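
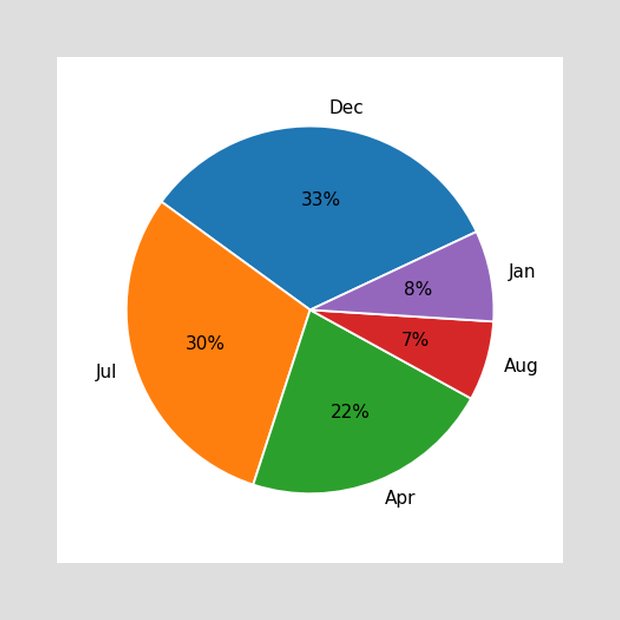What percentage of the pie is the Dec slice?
The Dec slice takes up 33% of the pie.

33%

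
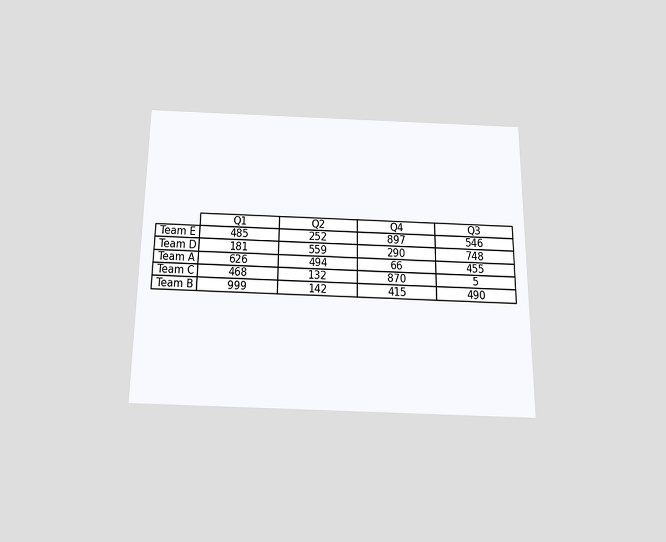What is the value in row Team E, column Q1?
The chart is viewed slightly from below. The (Team E, Q1) cell reads 485.

485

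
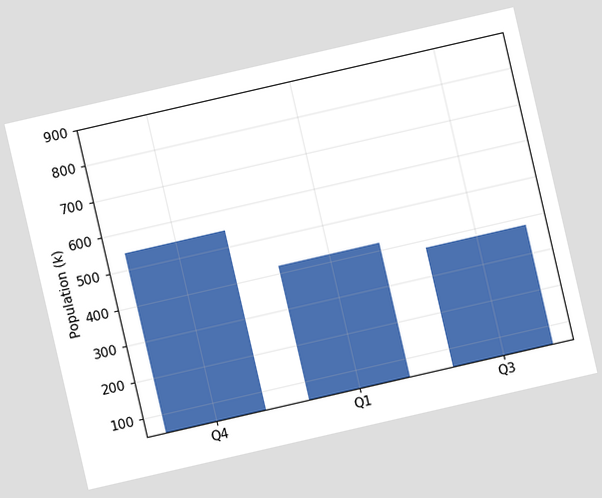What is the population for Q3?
378k

The chart is tilted about 13° counter-clockwise. Reading along the chart's y-axis, the Q3 bar reaches 378k.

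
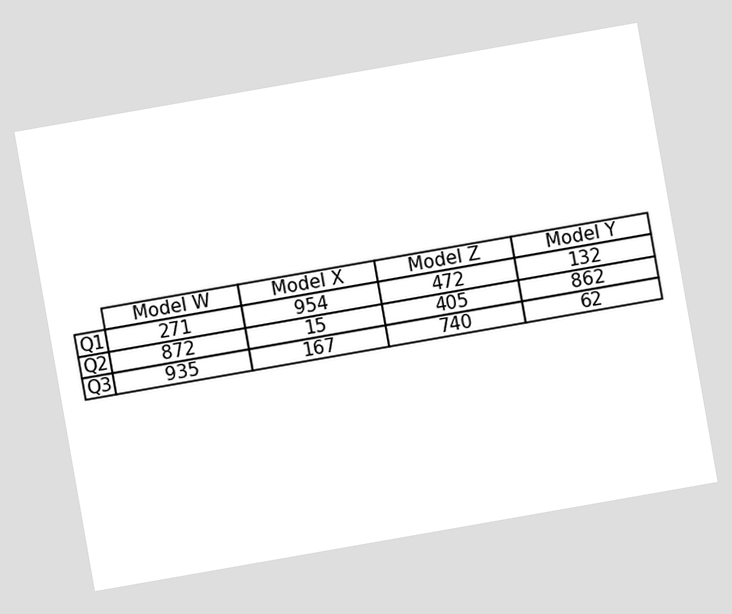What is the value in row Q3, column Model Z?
740

The chart is tilted about 10° counter-clockwise. The (Q3, Model Z) cell reads 740.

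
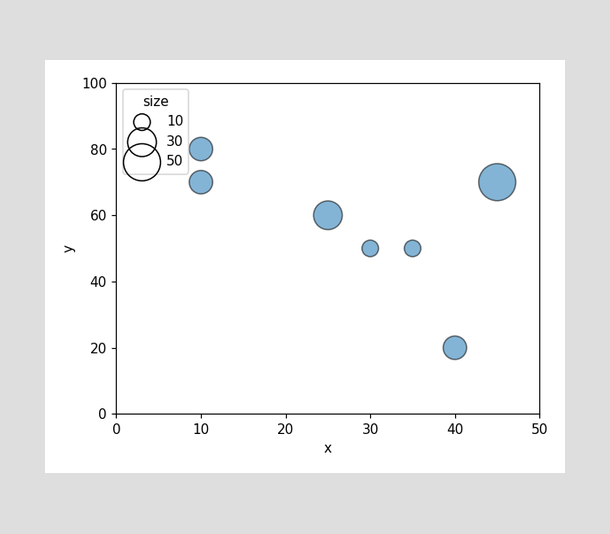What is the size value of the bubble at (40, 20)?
20

Matching the bubble at (40, 20) against the size legend gives 20.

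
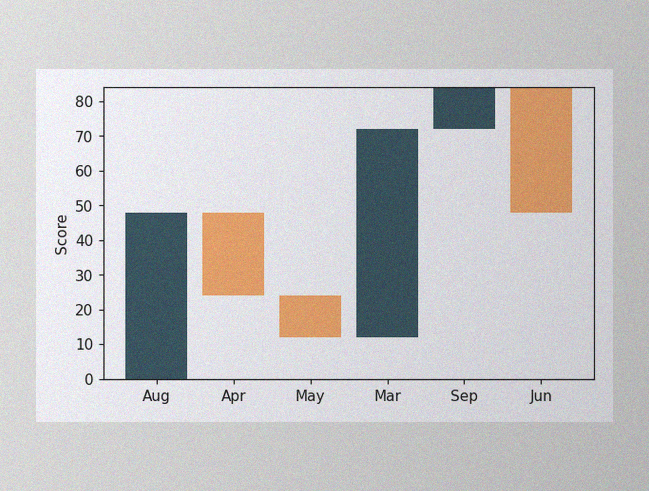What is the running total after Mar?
72

The image has some photo noise and uneven lighting. After Mar the running total reaches 72.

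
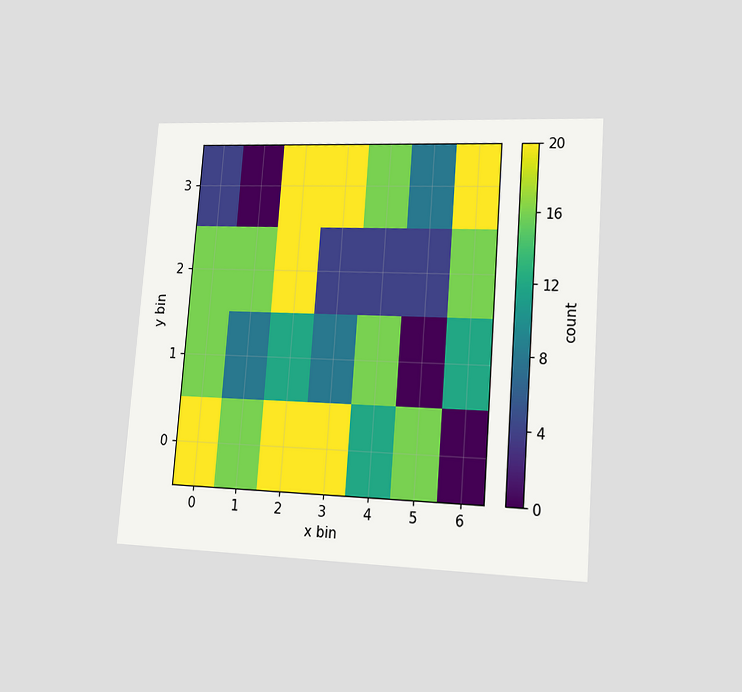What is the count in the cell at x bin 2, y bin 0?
20

The chart is tilted about 4° clockwise and viewed slightly from the right. Matching the cell (2, 0) against the colorbar gives 20.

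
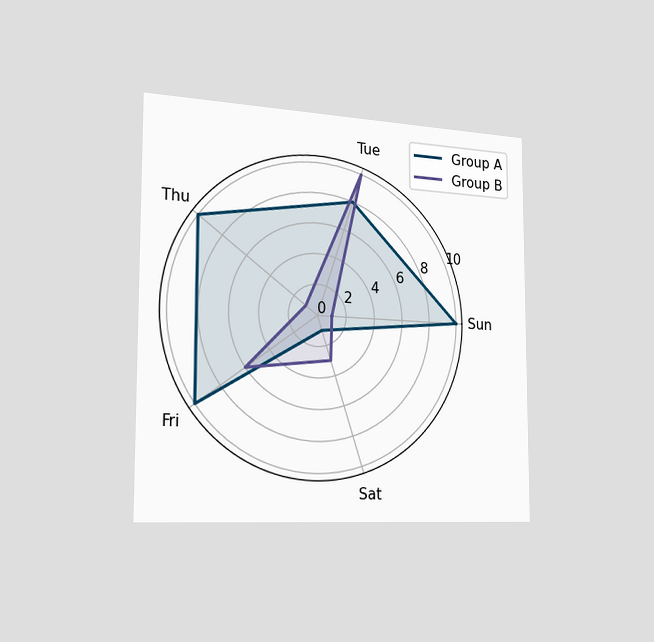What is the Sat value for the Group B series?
The chart is viewed slightly from the left. On the Sat axis, Group B reaches 3.

3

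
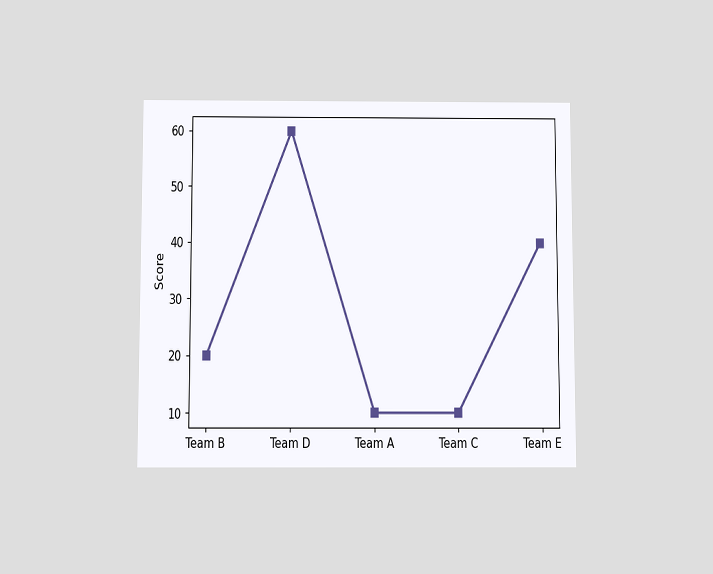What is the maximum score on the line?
The chart is viewed slightly from below. The highest point is at Team D, and reading across to the y-axis gives 60.

60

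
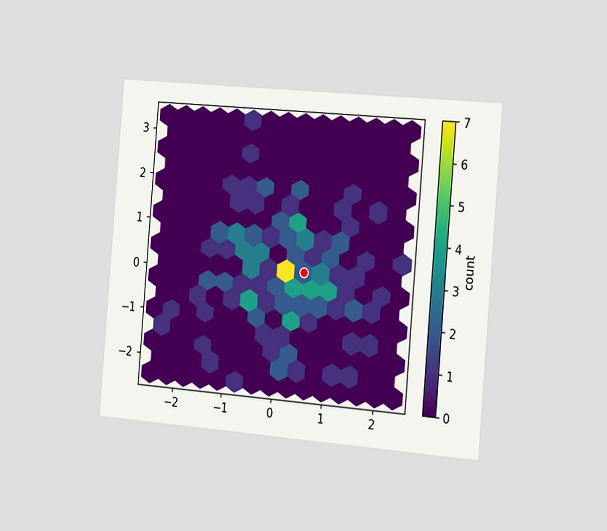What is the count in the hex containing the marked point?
The chart is tilted about 5° clockwise and viewed slightly from the right. The marked hex reads 2 on the colorbar.

2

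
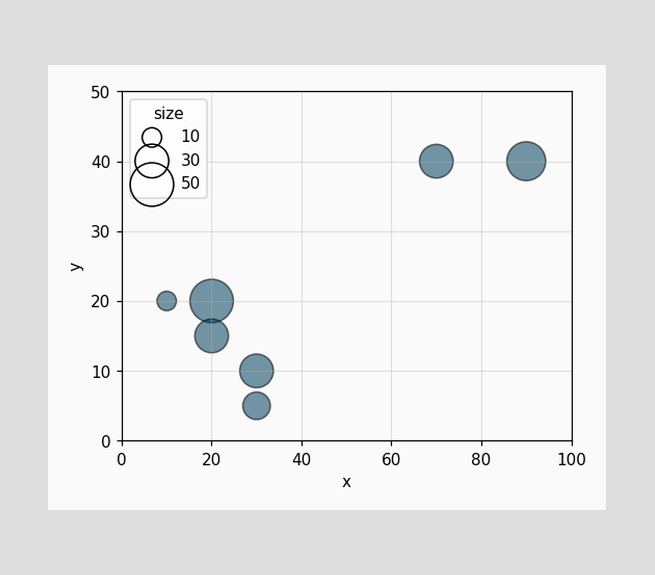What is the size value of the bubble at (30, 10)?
Matching the bubble at (30, 10) against the size legend gives 30.

30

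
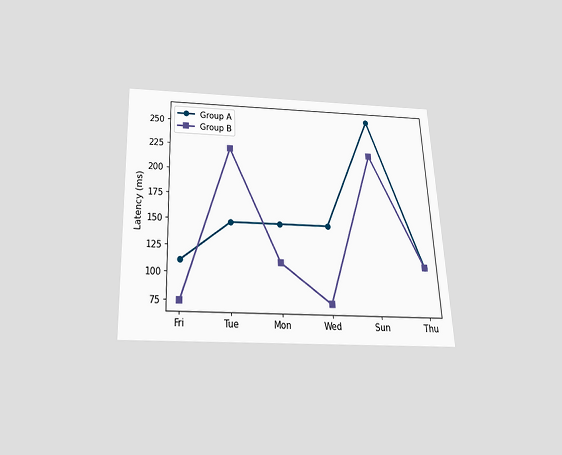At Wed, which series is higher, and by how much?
Group A, by 74ms

The chart is tilted about 2° counter-clockwise and viewed slightly from below. At Wed, Group A sits above the other line by 74ms.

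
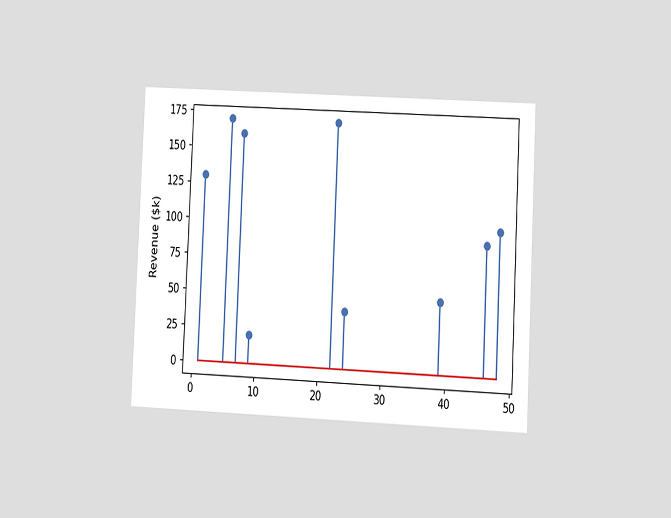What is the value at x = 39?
$50k

The chart is tilted about 3° clockwise and viewed at a slight angle. The stem at x=39 reaches $50k.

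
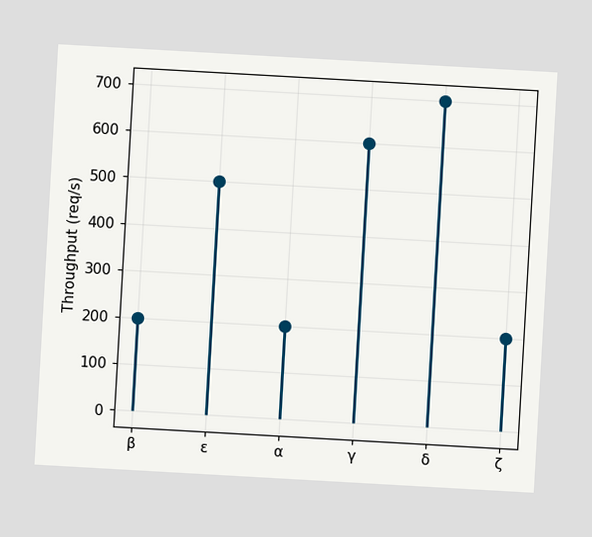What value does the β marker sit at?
200req/s

The chart is tilted about 3° clockwise. The β marker sits at 200req/s.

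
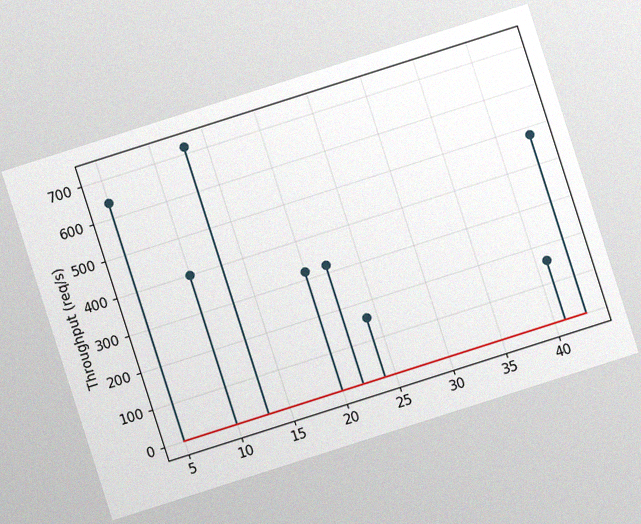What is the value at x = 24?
The chart is tilted about 18° counter-clockwise, with some photo noise. The stem at x=24 reaches 160req/s.

160req/s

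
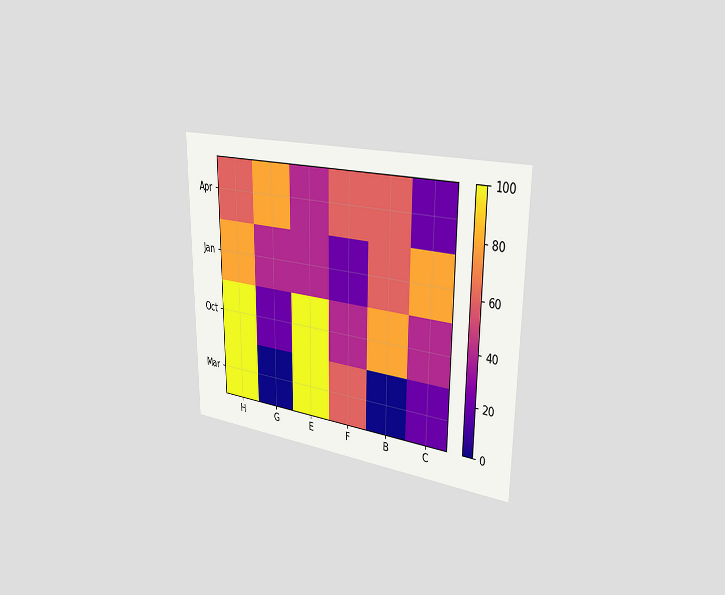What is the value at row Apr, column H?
The chart is viewed slightly from the right. Matching cell (Apr, H) against the colorbar gives 60.

60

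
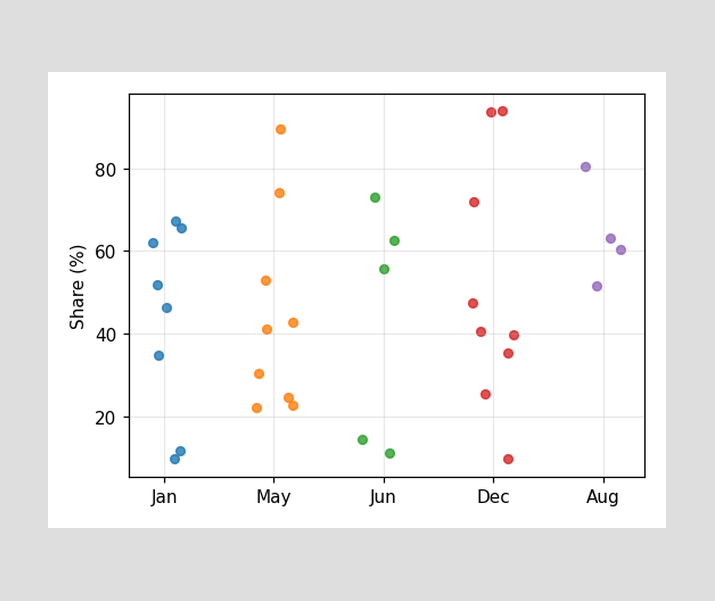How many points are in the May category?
9

Counting the markers in the May column gives 9.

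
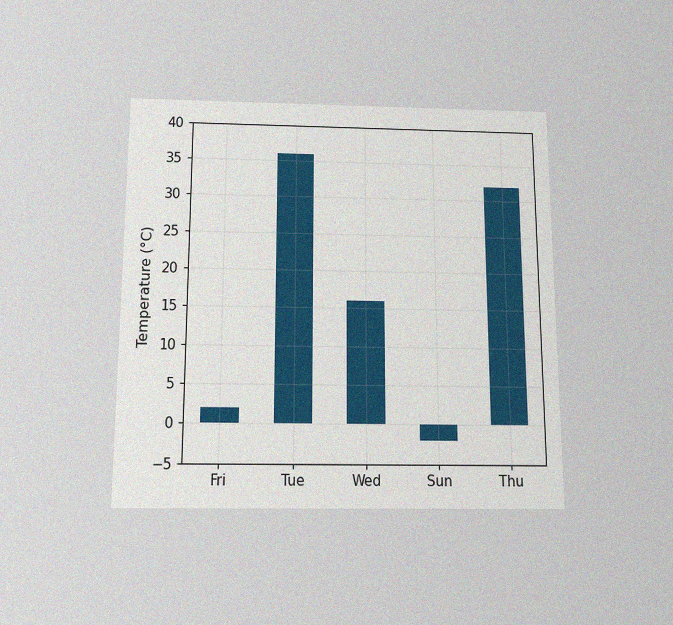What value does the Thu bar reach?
The chart is viewed slightly from below, with some photo noise. Reading along the chart's y-axis, the Thu bar reaches 32°C.

32°C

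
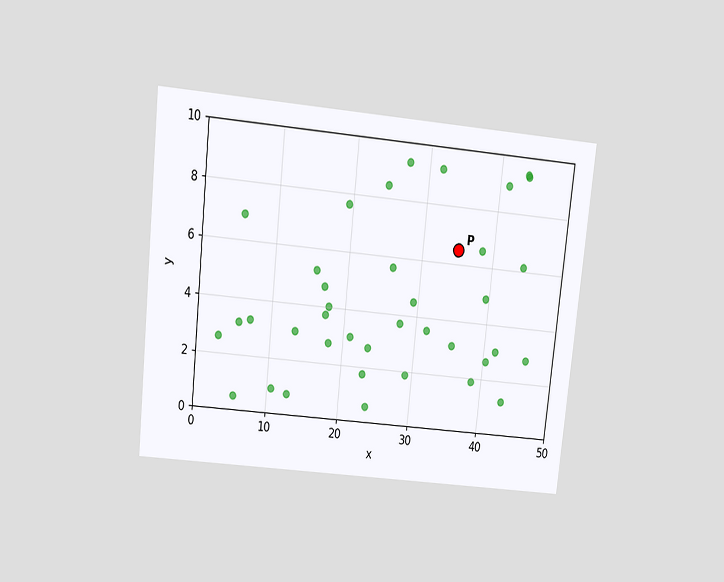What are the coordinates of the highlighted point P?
(35, 6.5)

The chart is tilted about 6° clockwise and viewed slightly from above. Following the gridlines from P to each axis, P sits at (35, 6.5).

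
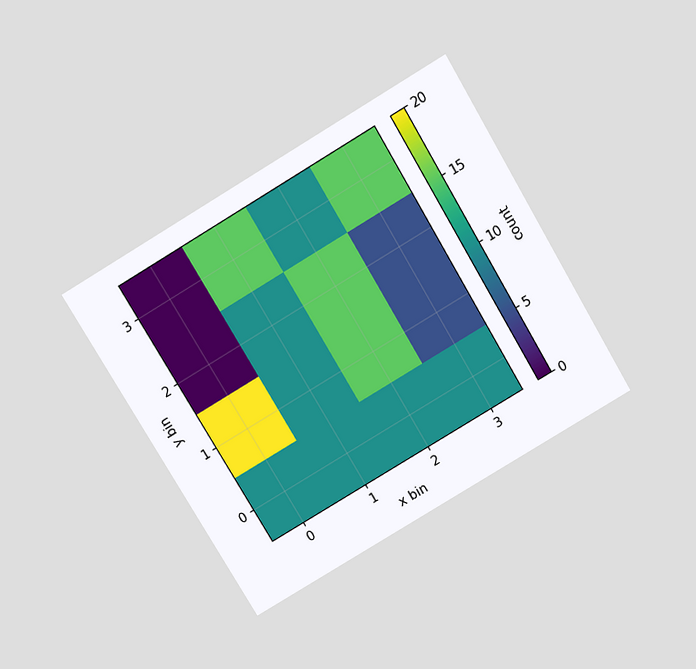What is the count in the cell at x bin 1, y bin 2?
The chart is tilted about 31° counter-clockwise and viewed slightly from above. Matching the cell (1, 2) against the colorbar gives 10.

10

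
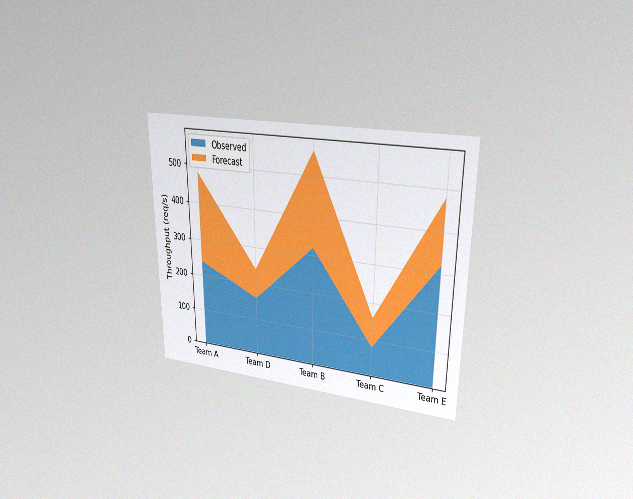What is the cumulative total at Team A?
The chart is viewed at a slight angle, with some photo noise. The stacked total at Team A reaches 480req/s.

480req/s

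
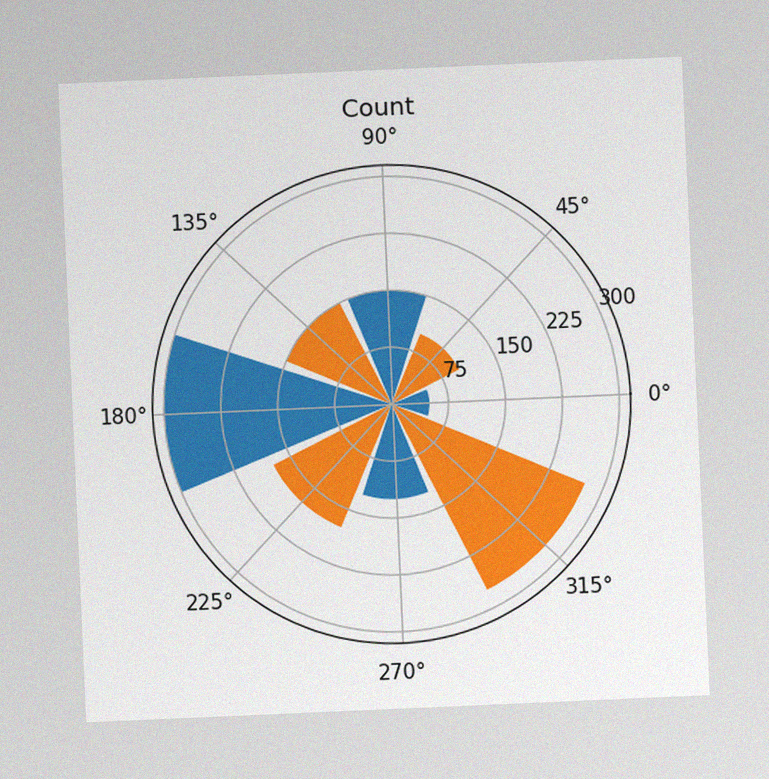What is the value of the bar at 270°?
125

The chart is tilted about 3° counter-clockwise, with some photo noise. The bar at 270° reaches 125 on the radial axis.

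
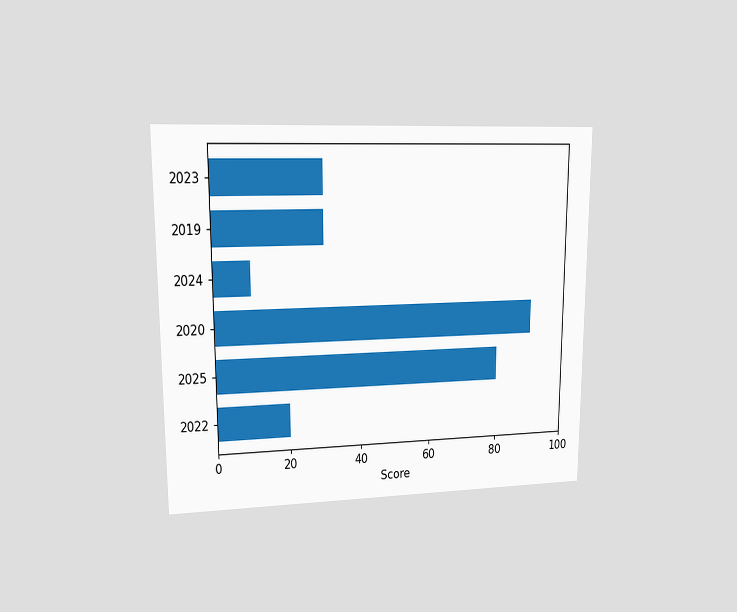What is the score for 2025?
The chart is viewed at a slight angle. Reading along the chart's x-axis, the 2025 bar reaches 80.

80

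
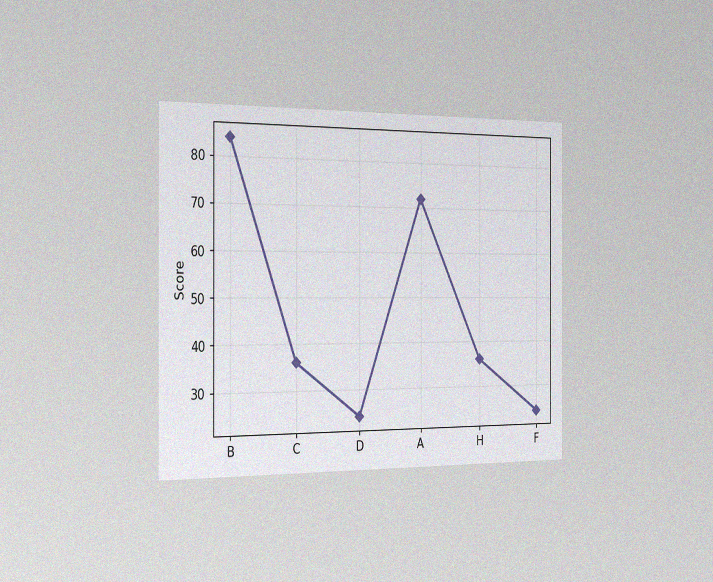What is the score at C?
The chart is viewed slightly from the left, with some photo noise. At C, the line is at 36.

36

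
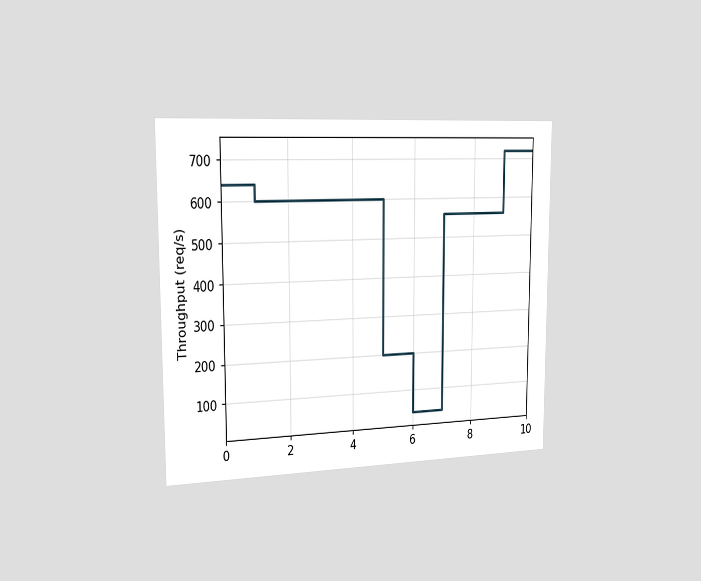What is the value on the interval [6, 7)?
The chart is viewed slightly from the left. On [6, 7) the step sits at 40req/s.

40req/s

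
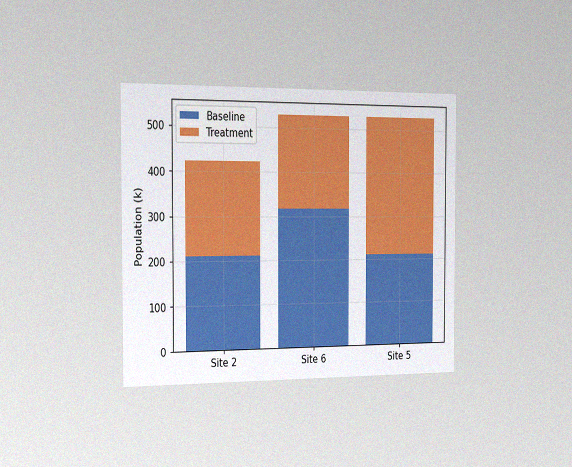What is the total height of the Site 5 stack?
530k

The chart is viewed slightly from the left, with some photo noise. The Site 5 stack's top reaches 530k on the y-axis.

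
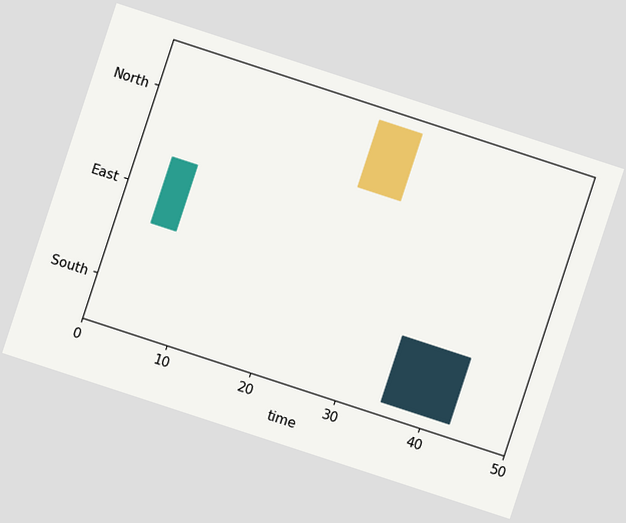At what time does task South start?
The chart is tilted about 18° clockwise. The South bar begins at t=35.

35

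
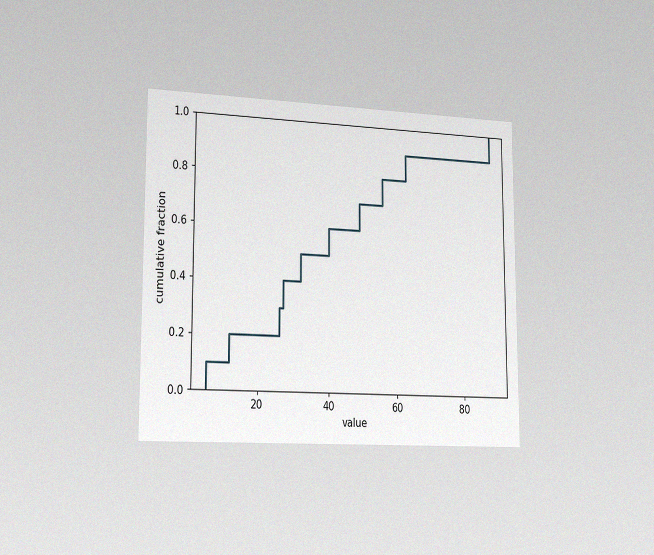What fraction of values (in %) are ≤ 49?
70%

The chart is viewed slightly from the left, with some photo noise. At x=49 the ECDF step is at 70%.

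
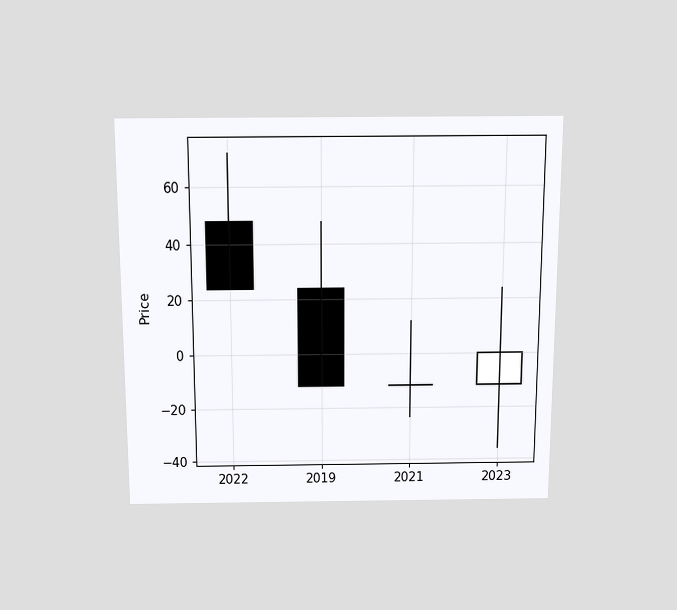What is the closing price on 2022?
24

The chart is viewed slightly from above. The 2022 candle closes at 24.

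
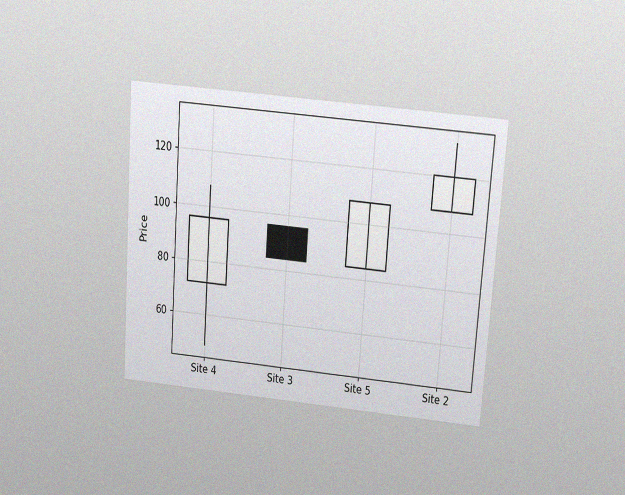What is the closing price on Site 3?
The chart is tilted about 4° clockwise and viewed slightly from above, with some photo noise. The Site 3 candle closes at 84.

84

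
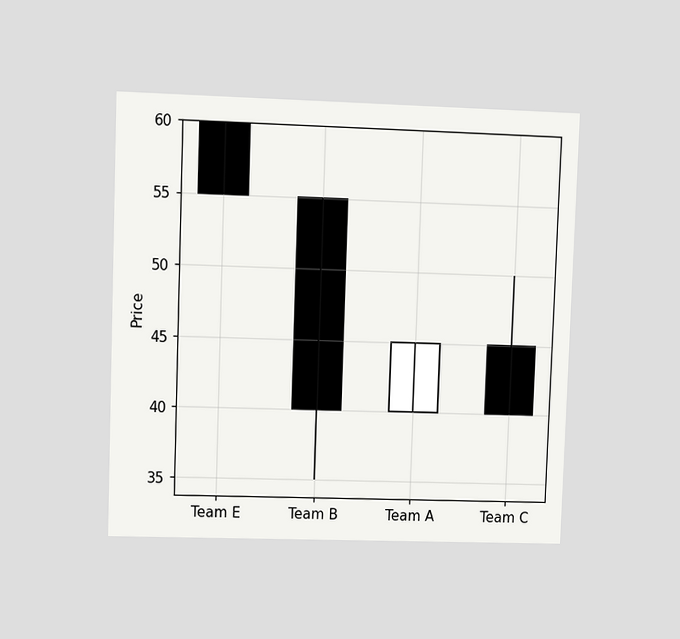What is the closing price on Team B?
40

The chart is tilted about 2° clockwise and viewed at a slight angle. The Team B candle closes at 40.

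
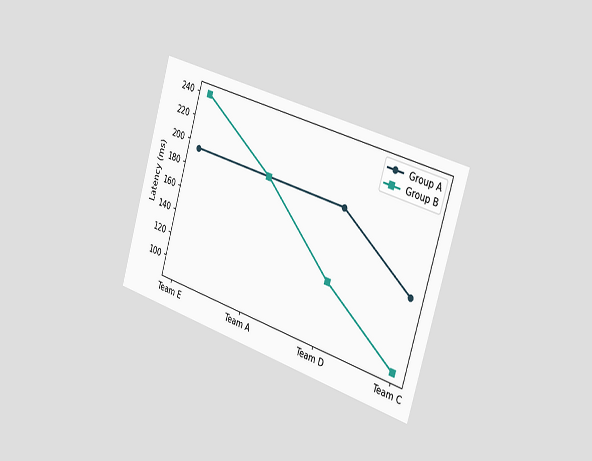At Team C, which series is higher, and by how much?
The chart is tilted about 17° clockwise and viewed slightly from the right. At Team C, Group A sits above the other line by 60ms.

Group A, by 60ms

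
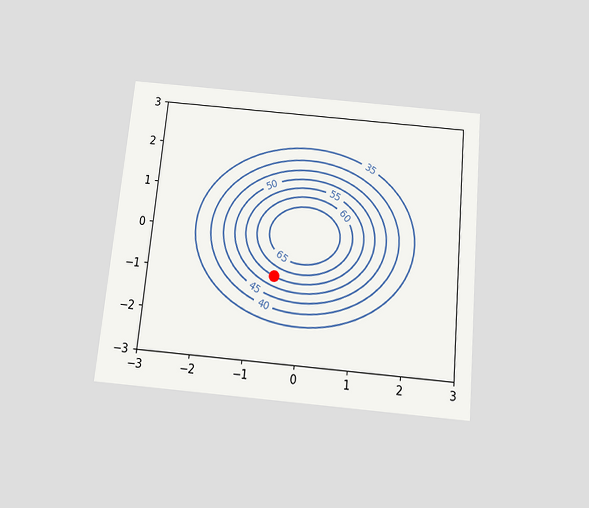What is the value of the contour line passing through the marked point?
55

The chart is tilted about 5° clockwise and viewed slightly from below. The marked point sits on the contour labelled 55.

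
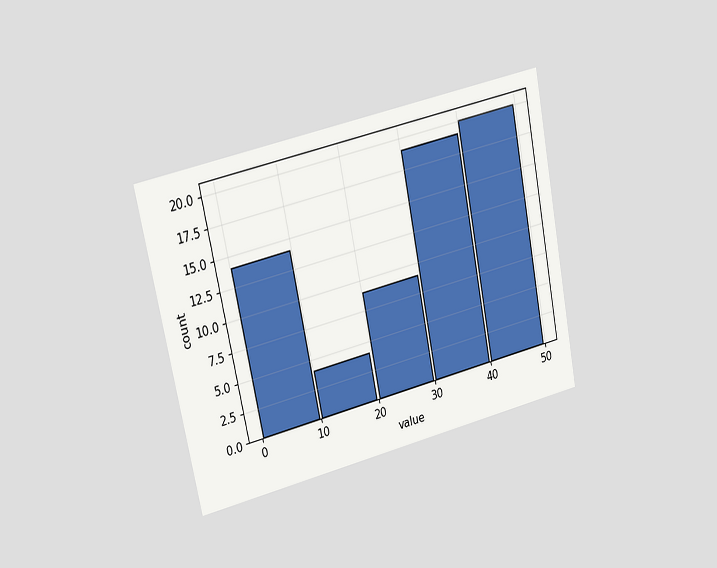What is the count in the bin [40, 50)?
20

The chart is tilted about 12° counter-clockwise and viewed slightly from the left. The [40, 50) bin has height 20.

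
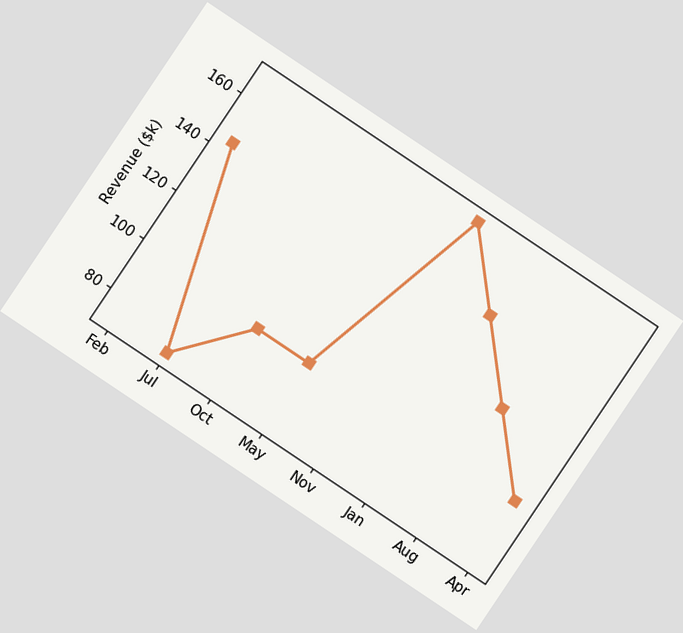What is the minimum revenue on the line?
$72k

The chart is tilted about 34° clockwise. The lowest point is at Jul, and reading across to the y-axis gives $72k.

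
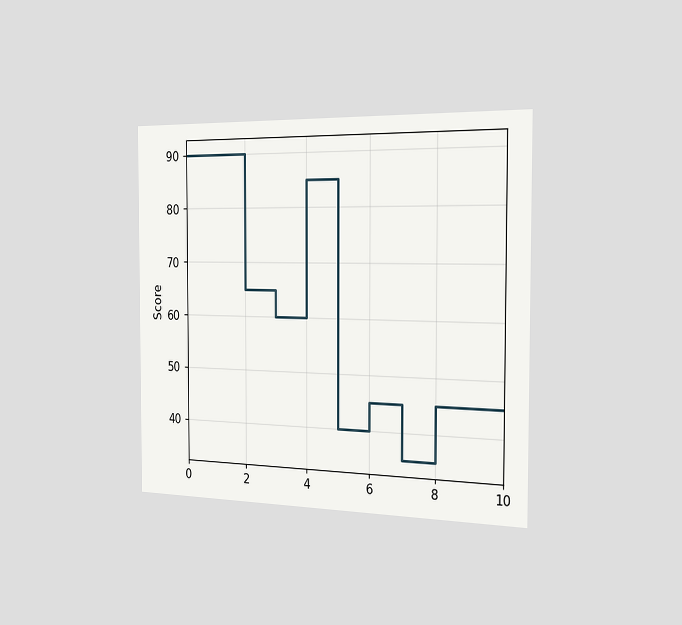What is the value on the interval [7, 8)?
35

The chart is viewed slightly from the right. On [7, 8) the step sits at 35.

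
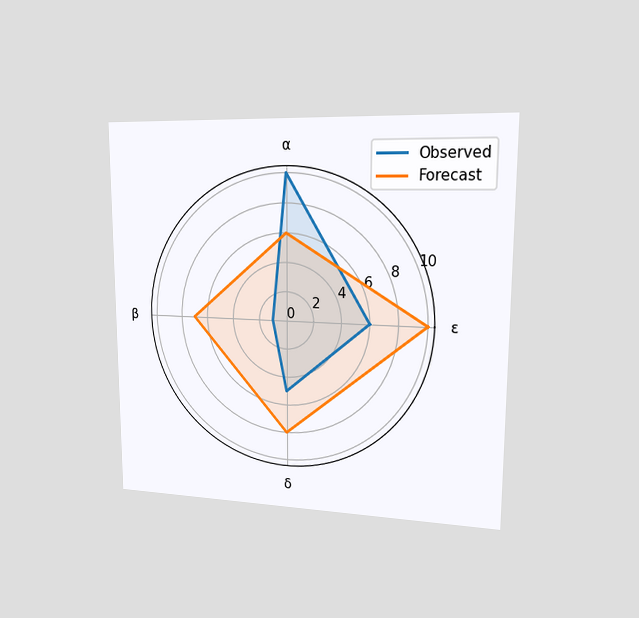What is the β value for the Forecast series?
7

The chart is viewed slightly from the right. On the β axis, Forecast reaches 7.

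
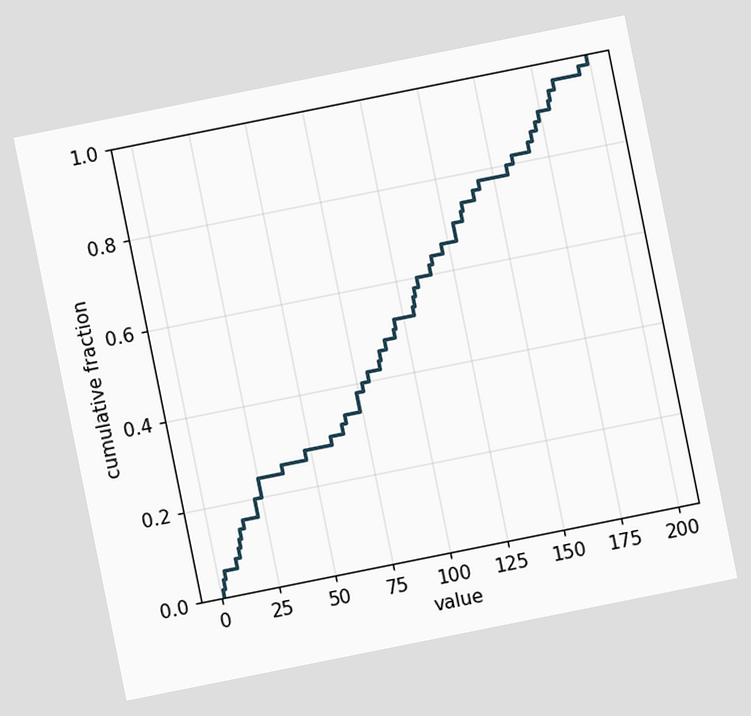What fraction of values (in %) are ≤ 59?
The chart is tilted about 11° counter-clockwise. At x=59 the ECDF step is at 30%.

30%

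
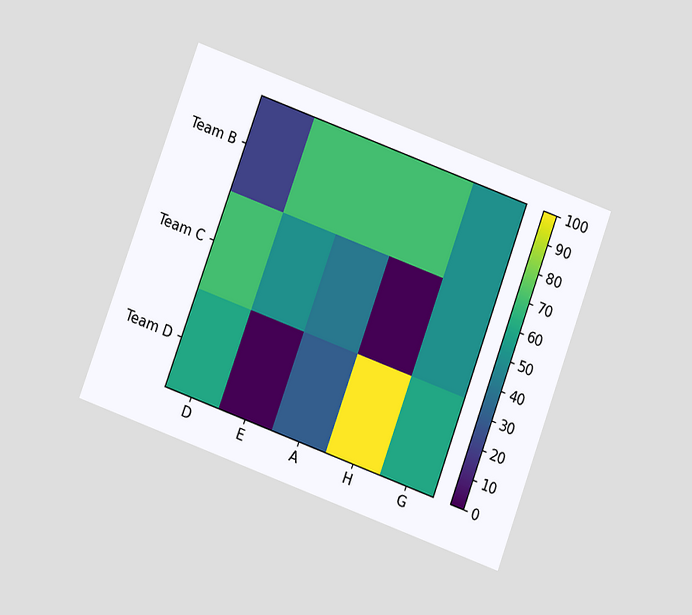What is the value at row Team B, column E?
70

The chart is tilted about 20° clockwise and viewed slightly from below. Matching cell (Team B, E) against the colorbar gives 70.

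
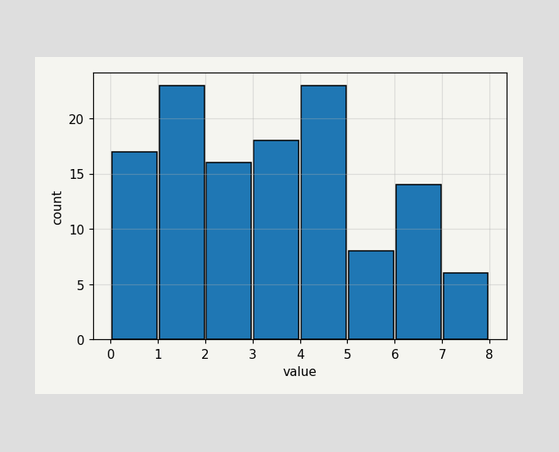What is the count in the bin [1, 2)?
The [1, 2) bin has height 23.

23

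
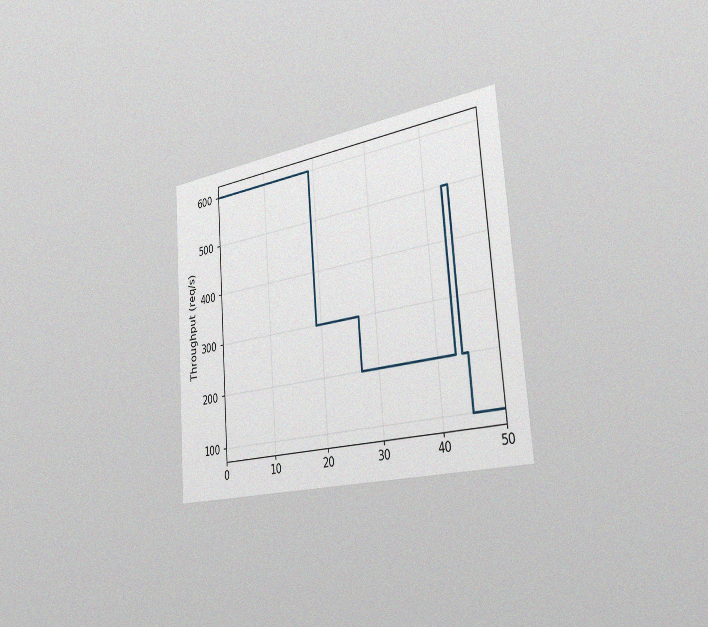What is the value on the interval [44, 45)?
200req/s

The chart is tilted about 4° counter-clockwise and viewed slightly from the right, with some photo noise. On [44, 45) the step sits at 200req/s.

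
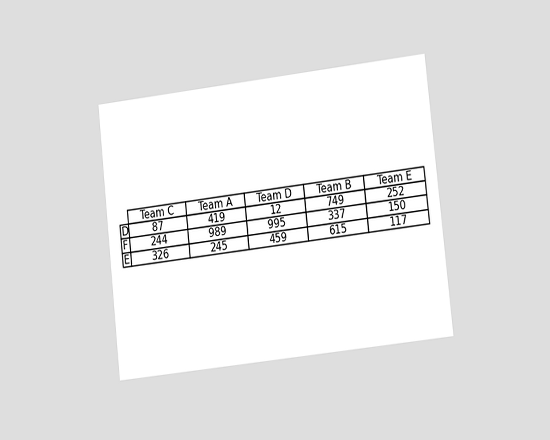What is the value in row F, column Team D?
995

The chart is tilted about 6° counter-clockwise and viewed at a slight angle. The (F, Team D) cell reads 995.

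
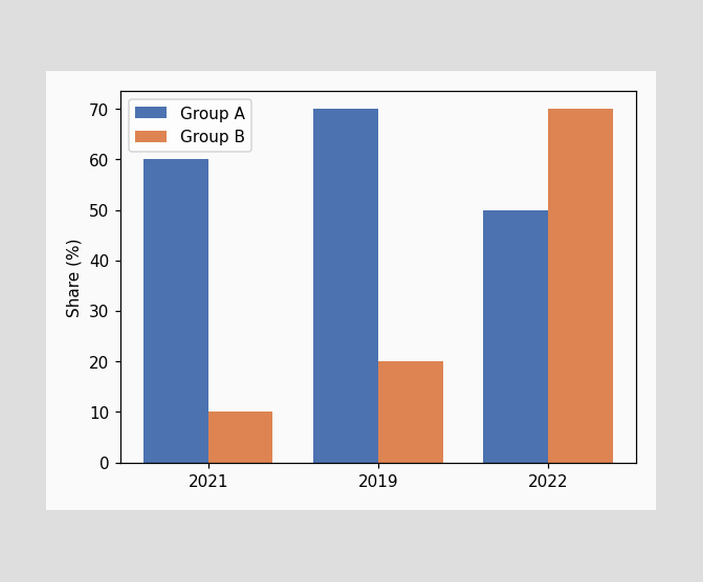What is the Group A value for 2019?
The Group A bar at 2019 reaches 70% on the y-axis.

70%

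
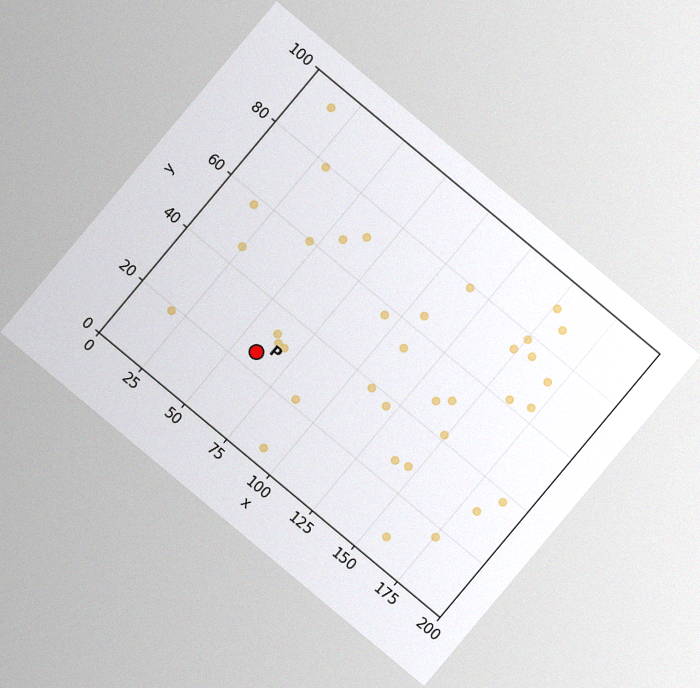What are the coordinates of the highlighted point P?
The chart is tilted about 40° clockwise, with some photo noise. Following the gridlines from P to each axis, P sits at (60, 25).

(60, 25)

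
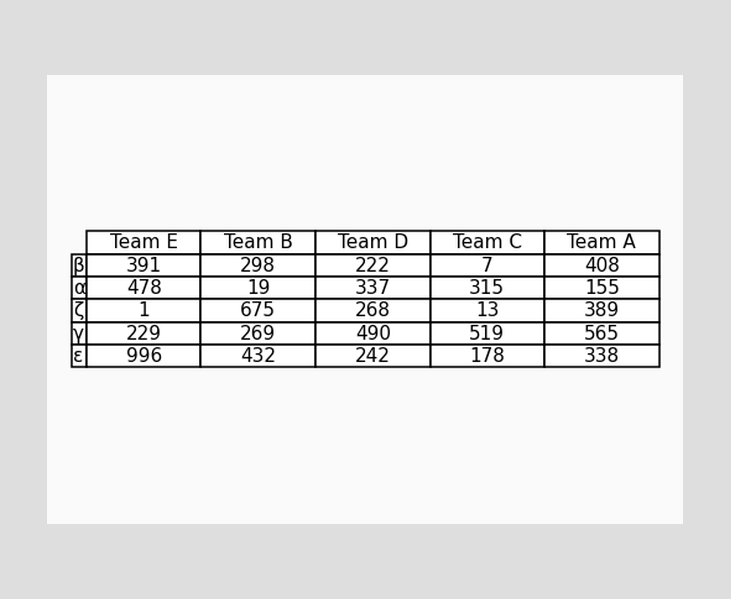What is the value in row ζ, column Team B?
675

The (ζ, Team B) cell reads 675.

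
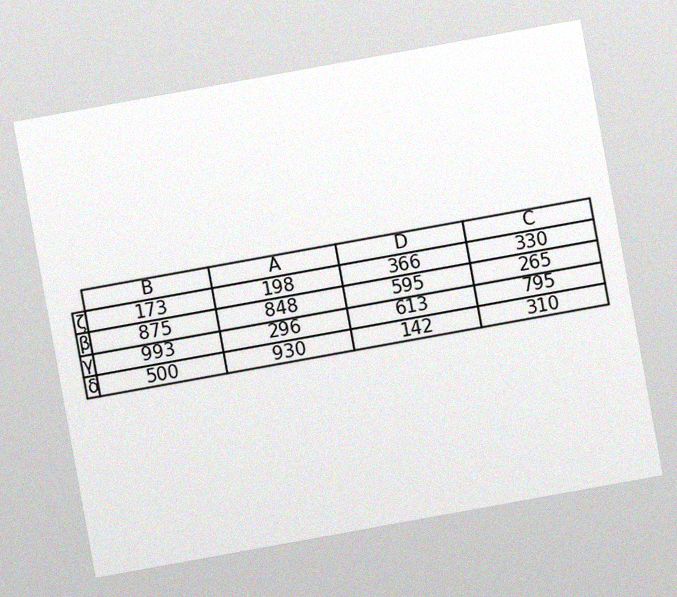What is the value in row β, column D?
595

The chart is tilted about 10° counter-clockwise, with some photo noise. The (β, D) cell reads 595.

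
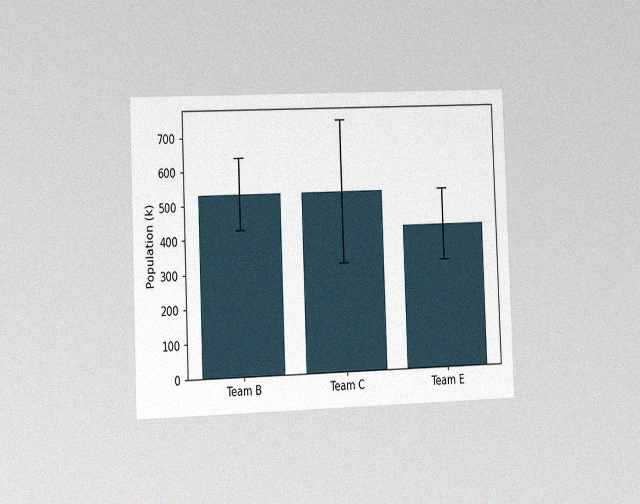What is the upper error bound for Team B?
636k

The chart is tilted about 2° counter-clockwise and viewed slightly from the left, with some photo noise. The Team B bar's upper whisker reaches 636k.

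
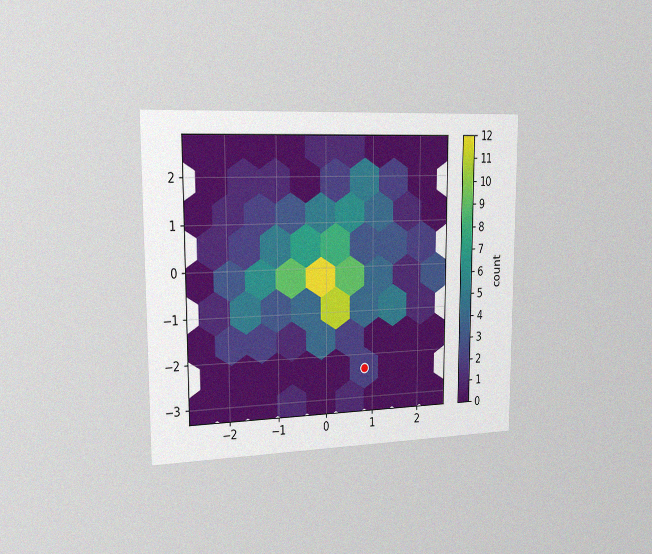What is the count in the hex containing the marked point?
2

The chart is viewed slightly from the left, with some photo noise. The marked hex reads 2 on the colorbar.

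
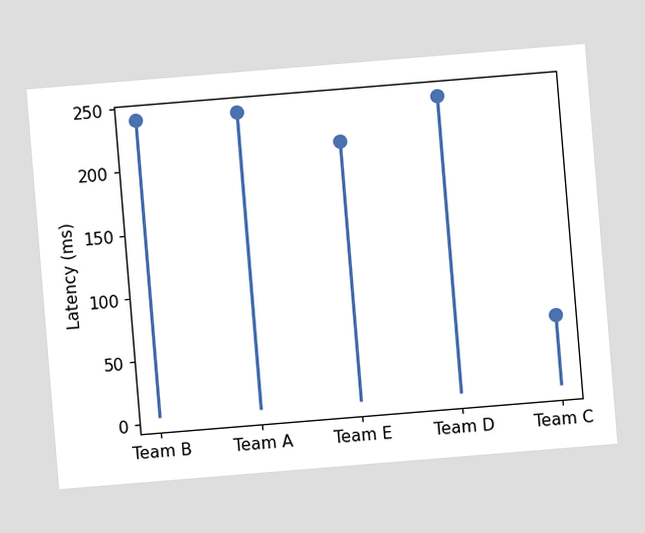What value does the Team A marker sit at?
The chart is tilted about 5° counter-clockwise. The Team A marker sits at 240ms.

240ms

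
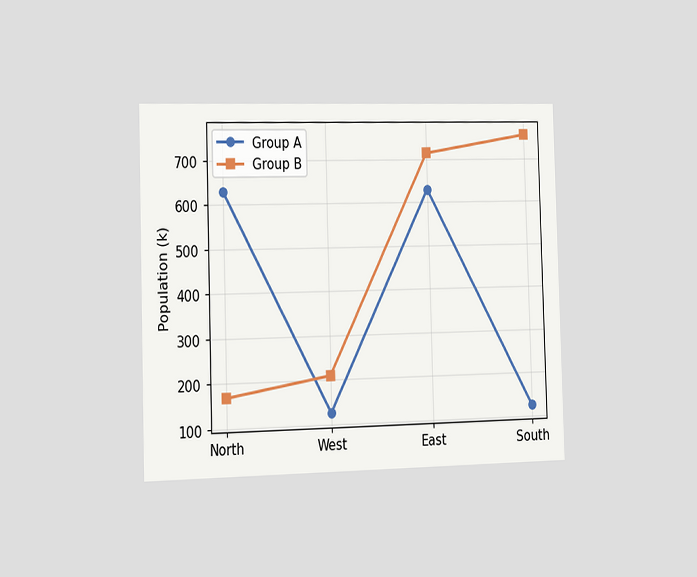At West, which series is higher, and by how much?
Group B, by 84k

The chart is viewed slightly from the left. At West, Group B sits above the other line by 84k.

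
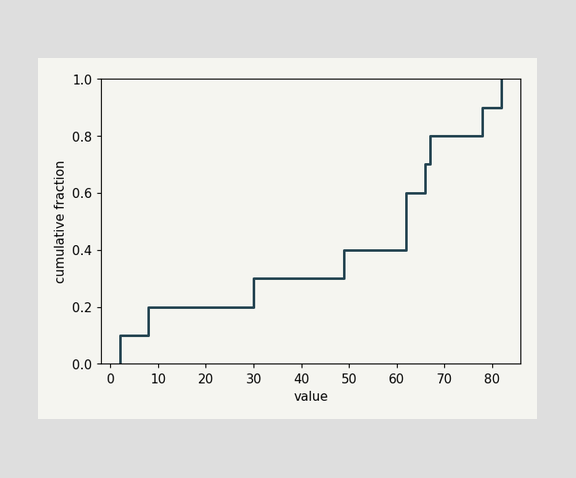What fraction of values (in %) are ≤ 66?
70%

At x=66 the ECDF step is at 70%.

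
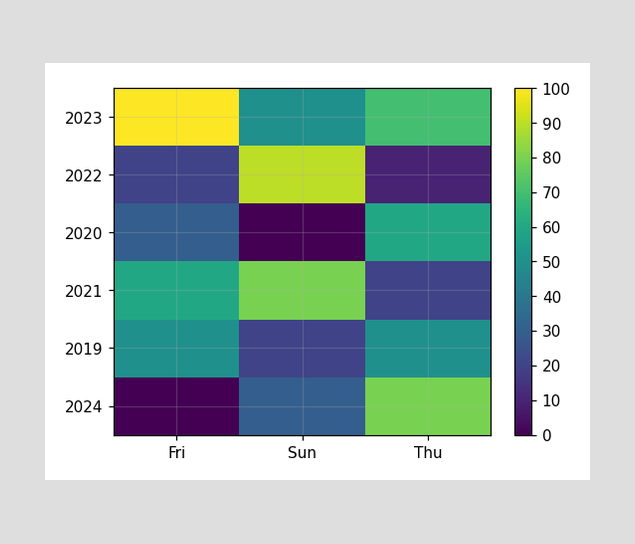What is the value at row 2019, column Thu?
50

Matching cell (2019, Thu) against the colorbar gives 50.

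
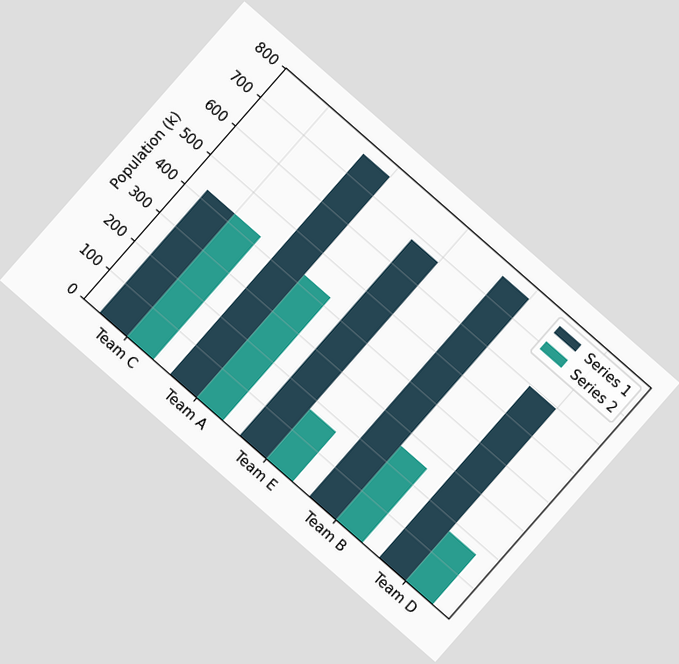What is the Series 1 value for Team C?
425k

The chart is tilted about 41° clockwise. The Series 1 bar at Team C reaches 425k on the y-axis.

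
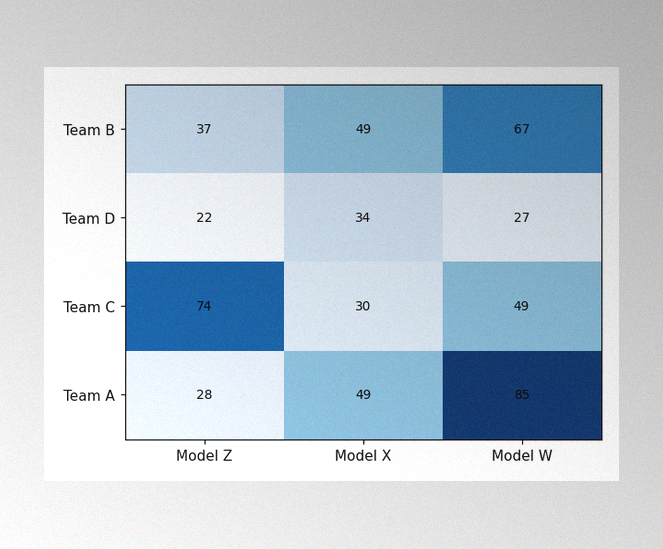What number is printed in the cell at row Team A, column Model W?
85

The image has some photo noise and uneven lighting. The (Team A, Model W) cell reads 85.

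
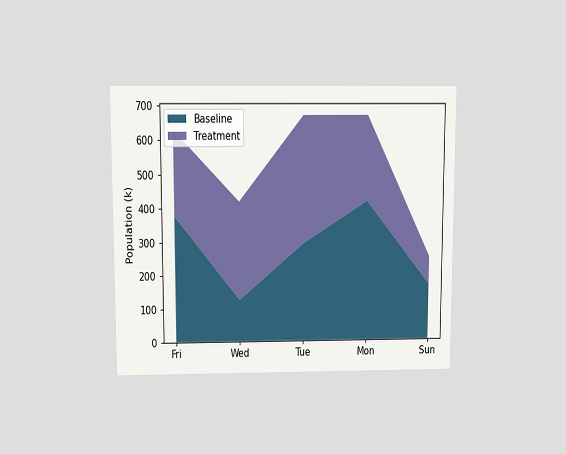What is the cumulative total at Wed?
420k

The chart is viewed slightly from above. The stacked total at Wed reaches 420k.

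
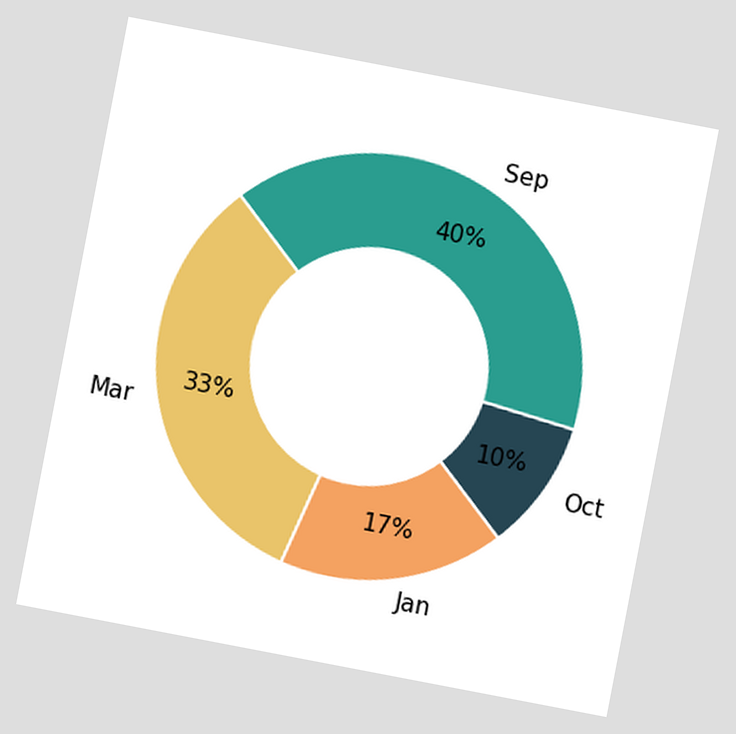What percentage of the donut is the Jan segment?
The chart is tilted about 11° clockwise. The Jan segment takes up 17% of the ring.

17%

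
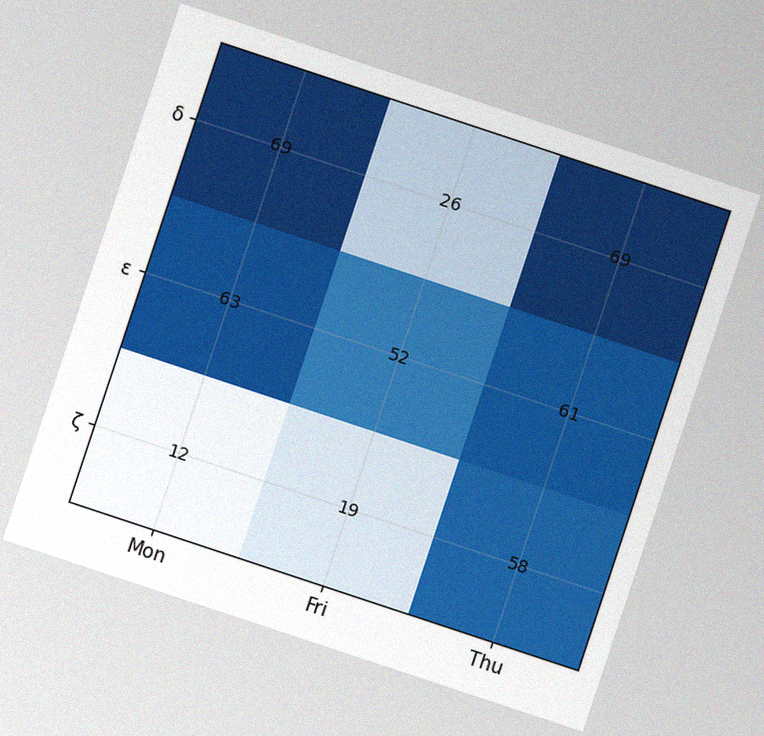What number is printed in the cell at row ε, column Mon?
The chart is tilted about 18° clockwise, with some photo noise. The (ε, Mon) cell reads 63.

63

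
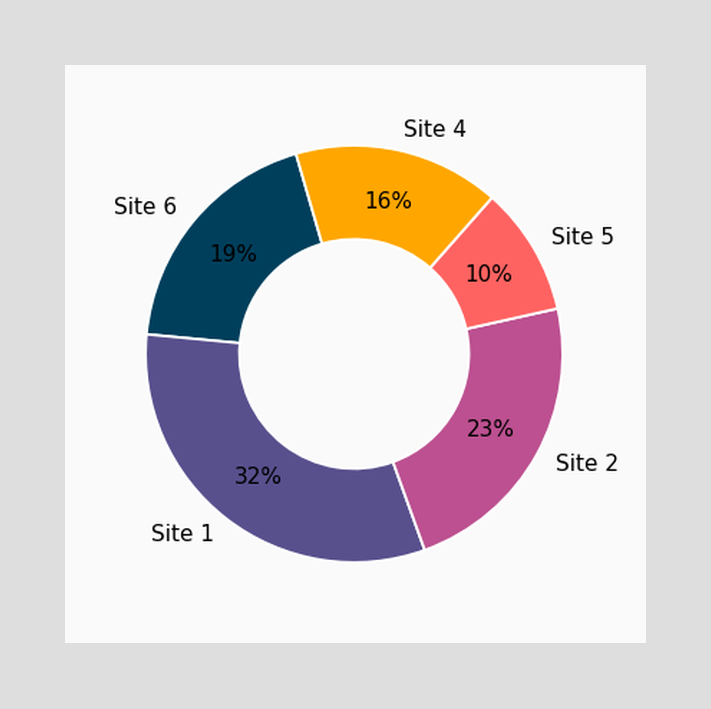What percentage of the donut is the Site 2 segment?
The Site 2 segment takes up 23% of the ring.

23%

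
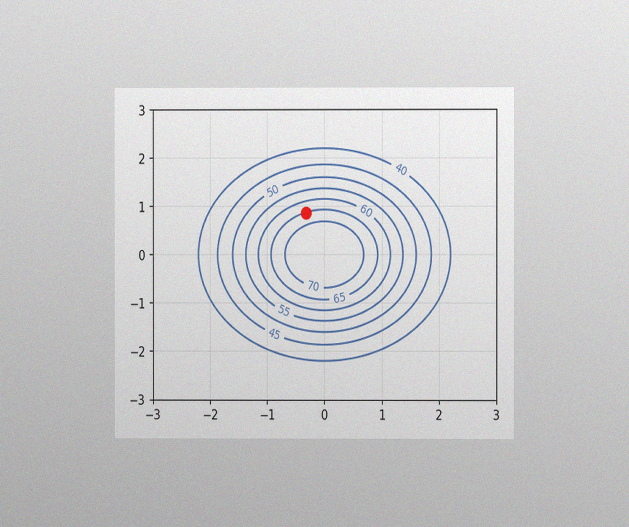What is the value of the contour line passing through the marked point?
The chart is viewed at a slight angle, with some photo noise. The marked point sits on the contour labelled 65.

65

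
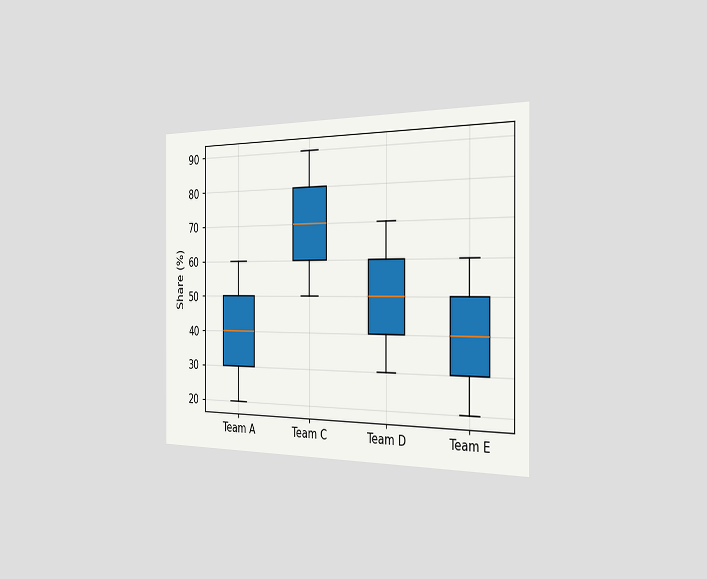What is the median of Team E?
The chart is viewed slightly from the right. The median line in the Team E box sits at 40%.

40%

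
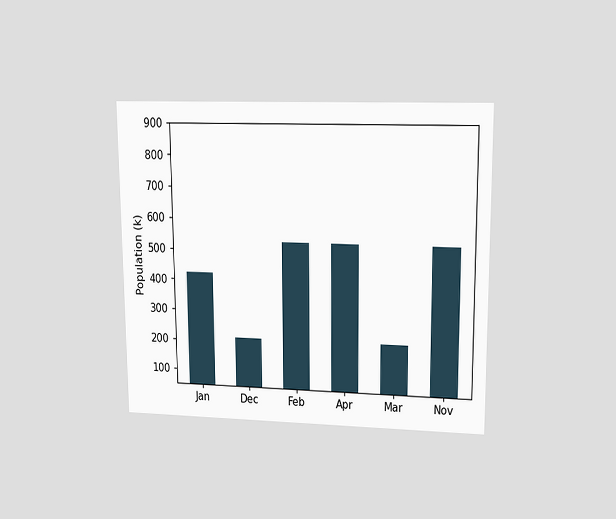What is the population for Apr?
The chart is viewed at a slight angle. Reading along the chart's y-axis, the Apr bar reaches 530k.

530k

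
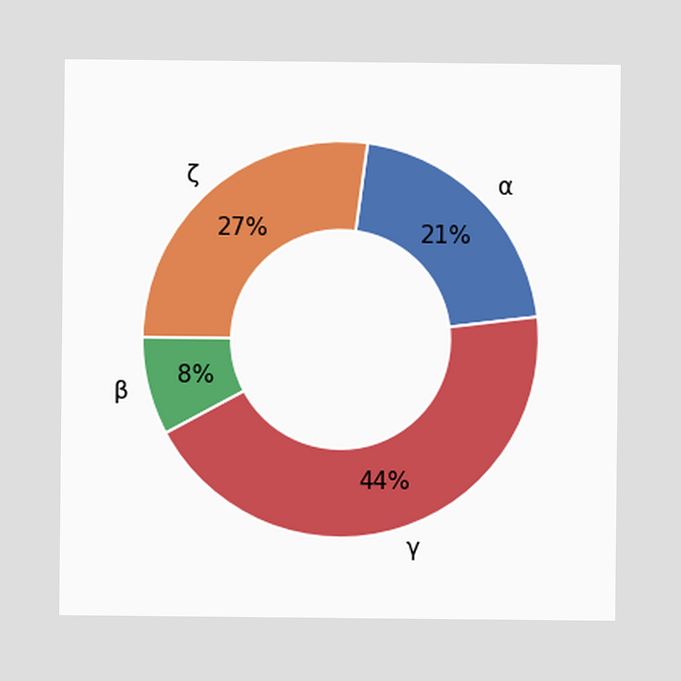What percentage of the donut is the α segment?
The α segment takes up 21% of the ring.

21%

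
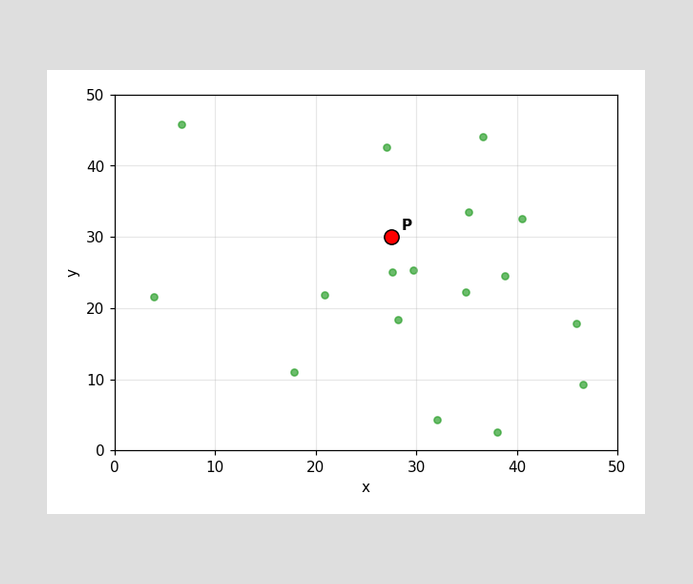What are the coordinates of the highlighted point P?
Following the gridlines from P to each axis, P sits at (27.5, 30).

(27.5, 30)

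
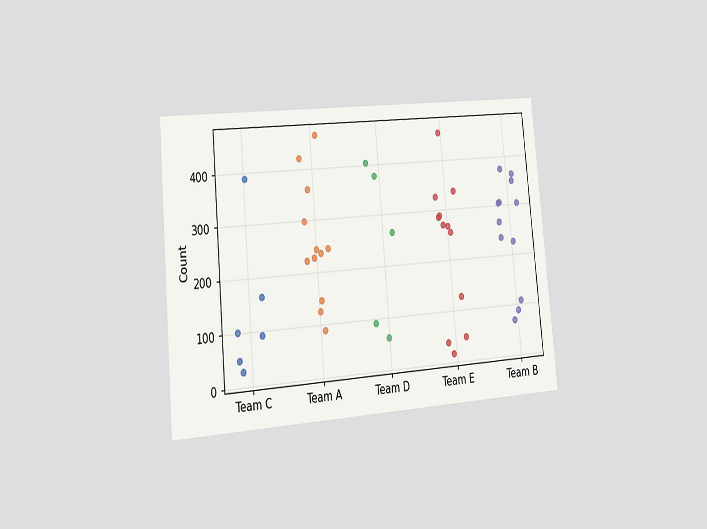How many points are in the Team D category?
5

The chart is tilted about 5° counter-clockwise and viewed slightly from the left. Counting the markers in the Team D column gives 5.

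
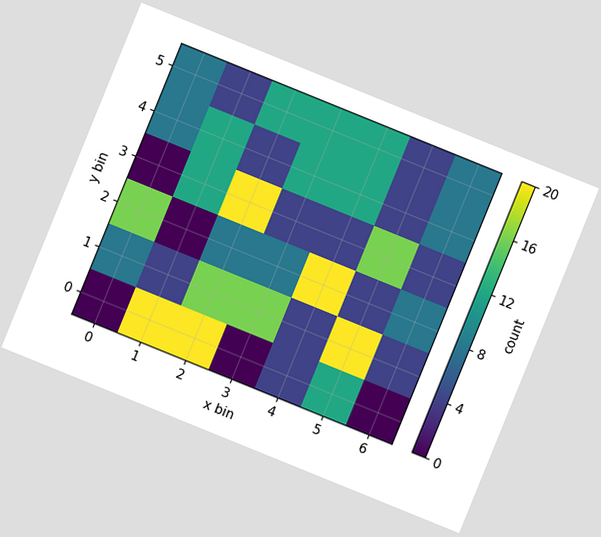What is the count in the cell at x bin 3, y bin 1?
16

The chart is tilted about 22° clockwise. Matching the cell (3, 1) against the colorbar gives 16.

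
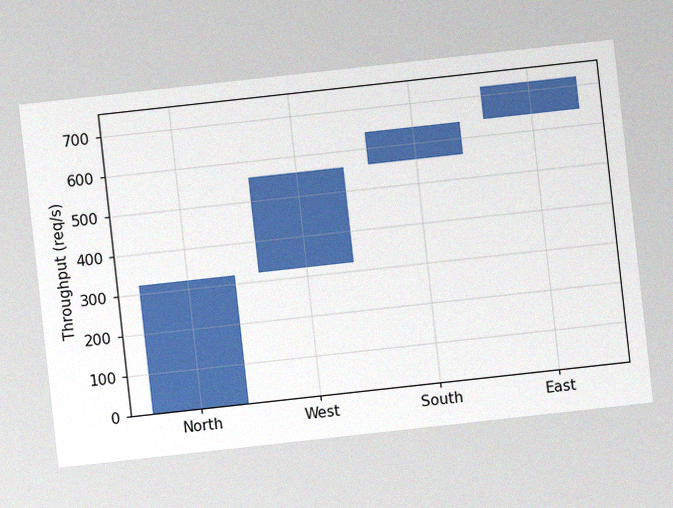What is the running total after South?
640req/s

The chart is tilted about 6° counter-clockwise, with some photo noise. After South the running total reaches 640req/s.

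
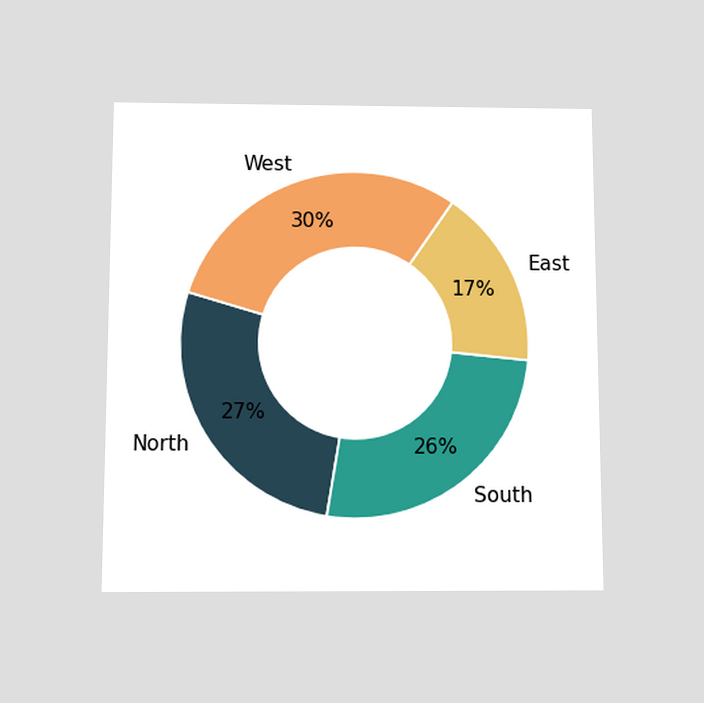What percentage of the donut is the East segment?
The chart is viewed slightly from below. The East segment takes up 17% of the ring.

17%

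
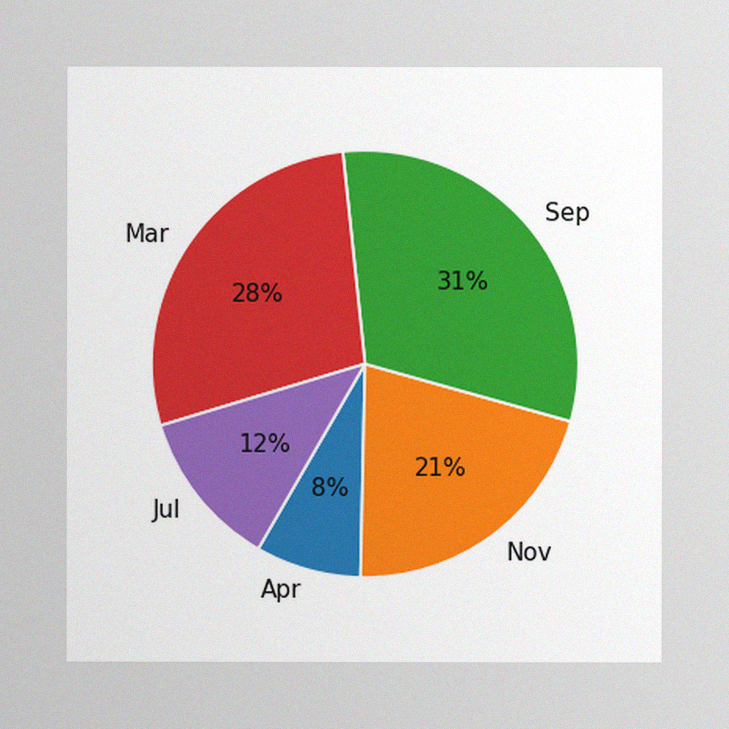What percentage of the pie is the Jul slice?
The image has some photo noise and uneven lighting. The Jul slice takes up 12% of the pie.

12%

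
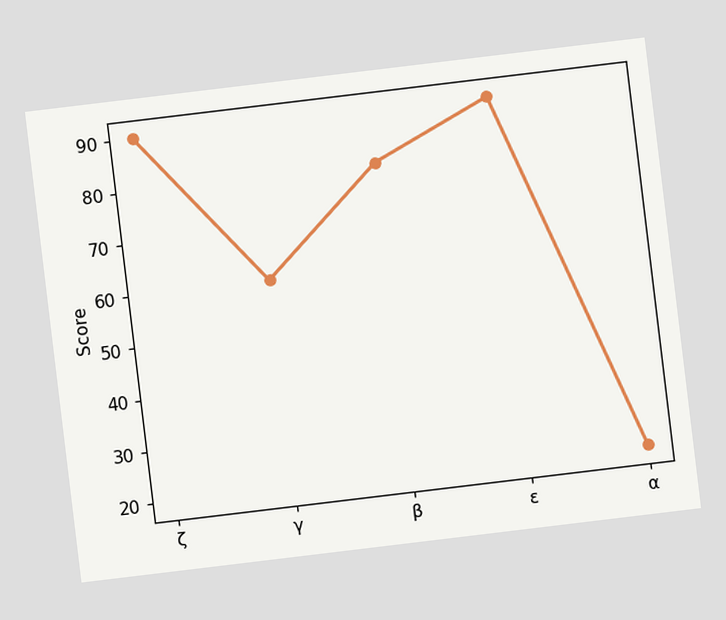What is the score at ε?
The chart is tilted about 7° counter-clockwise. At ε, the line is at 90.

90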